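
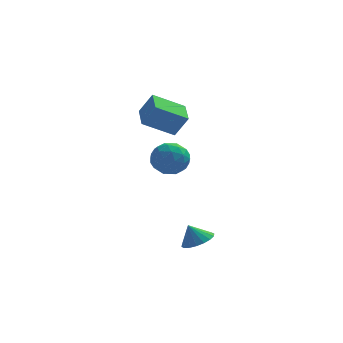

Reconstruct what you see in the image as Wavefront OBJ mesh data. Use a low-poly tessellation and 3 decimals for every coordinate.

v -1.908 3.457 -0.43
v -1.213 2.872 0.119
v -3.107 2.248 -0.199
v -2.412 1.663 0.35
v -2.78 2.572 0.757
v -2.039 3.32 0.614
v -2.281 1.8 -0.694
v -1.54 2.548 -0.837
v -1.443 1.848 -0.044
v -1.751 2.326 0.853
v -2.569 2.794 -0.933
v -2.877 3.272 -0.036
v -1.455 3.271 -0.176
v -2.865 1.849 0.096
v -3.081 2.384 0.335
v -2.672 2.04 0.658
v -1.941 3.534 0.115
v -1.532 3.19 0.438
v -2.453 3.014 0.813
v -2.788 1.93 -0.518
v -2.379 1.586 -0.195
v -1.648 3.08 -0.738
v -1.239 2.736 -0.415
v -1.867 2.106 -0.893
v -1.182 2.325 0.051
v -1.887 1.615 0.187
v -1.81 1.695 -0.427
v -1.374 2.134 -0.511
v -1.363 2.606 0.579
v -2.068 1.895 0.715
v -2.284 2.43 0.954
v -1.848 2.869 0.87
v -1.498 2.004 0.483
v -2.252 3.225 -0.795
v -2.957 2.514 -0.659
v -2.472 2.251 -0.95
v -2.036 2.69 -1.034
v -2.433 3.505 -0.267
v -3.138 2.795 -0.131
v -2.946 2.986 0.431
v -2.51 3.425 0.347
v -2.822 3.116 -0.563
v -1.879 0.962 2.203
v -3.433 0.601 3.078
v -2.085 2.458 2.454
v -3.639 2.096 3.329
v -1.221 0.864 3.331
v -2.775 0.502 4.206
v -1.427 2.359 3.582
v -2.981 1.998 4.457
v -0.681 -2.615 -3.101
v 0.056 -2.816 -2.727
v -1.139 -2.545 -2.159
v 0.072 -2.439 -2.748
v -0.061 -2.096 -2.838
v -0.316 -1.857 -2.98
v -0.644 -1.767 -3.146
v -0.979 -1.845 -3.303
v -1.255 -2.076 -3.421
v -1.417 -2.414 -3.475
v -1.433 -2.791 -3.454
v -1.301 -3.133 -3.364
v -1.045 -3.373 -3.222
v -0.717 -3.463 -3.056
v -0.382 -3.385 -2.899
v -0.106 -3.154 -2.781
f 1 38 17
f 38 12 41
f 17 41 6
f 38 41 17
f 1 17 13
f 17 6 18
f 13 18 2
f 17 18 13
f 1 13 22
f 13 2 23
f 22 23 8
f 13 23 22
f 1 22 34
f 22 8 37
f 34 37 11
f 22 37 34
f 1 34 38
f 34 11 42
f 38 42 12
f 34 42 38
f 2 18 29
f 18 6 32
f 29 32 10
f 18 32 29
f 6 41 19
f 41 12 40
f 19 40 5
f 41 40 19
f 12 42 39
f 42 11 35
f 39 35 3
f 42 35 39
f 11 37 36
f 37 8 24
f 36 24 7
f 37 24 36
f 8 23 28
f 23 2 25
f 28 25 9
f 23 25 28
f 4 30 16
f 30 10 31
f 16 31 5
f 30 31 16
f 4 16 14
f 16 5 15
f 14 15 3
f 16 15 14
f 4 14 21
f 14 3 20
f 21 20 7
f 14 20 21
f 4 21 26
f 21 7 27
f 26 27 9
f 21 27 26
f 4 26 30
f 26 9 33
f 30 33 10
f 26 33 30
f 5 31 19
f 31 10 32
f 19 32 6
f 31 32 19
f 3 15 39
f 15 5 40
f 39 40 12
f 15 40 39
f 7 20 36
f 20 3 35
f 36 35 11
f 20 35 36
f 9 27 28
f 27 7 24
f 28 24 8
f 27 24 28
f 10 33 29
f 33 9 25
f 29 25 2
f 33 25 29
f 44 46 43
f 47 44 43
f 43 46 45
f 45 47 43
f 44 50 46
f 48 44 47
f 48 50 44
f 46 50 45
f 49 47 45
f 45 50 49
f 49 48 47
f 50 48 49
f 52 51 54
f 52 54 53
f 54 51 55
f 54 55 53
f 55 51 56
f 55 56 53
f 56 51 57
f 56 57 53
f 57 51 58
f 57 58 53
f 58 51 59
f 58 59 53
f 59 51 60
f 59 60 53
f 60 51 61
f 60 61 53
f 61 51 62
f 61 62 53
f 62 51 63
f 62 63 53
f 63 51 64
f 63 64 53
f 64 51 65
f 64 65 53
f 65 51 66
f 65 66 53
f 66 51 52
f 66 52 53



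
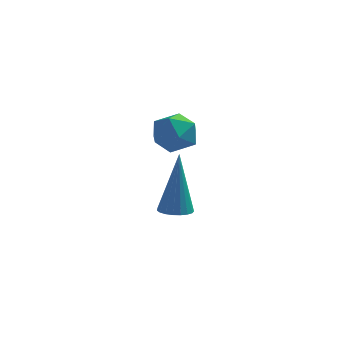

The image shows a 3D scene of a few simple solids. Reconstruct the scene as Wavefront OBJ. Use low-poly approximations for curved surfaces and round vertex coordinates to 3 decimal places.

v -1.596 -1.52 2.579
v -1.125 -1.53 1.974
v -2.175 -2.53 2.146
v -1.704 -2.54 1.541
v -1.434 -2.703 2.24
v -1.076 -2.079 2.508
v -2.224 -1.981 1.612
v -1.866 -1.357 1.88
v -1.513 -1.815 1.376
v -1.024 -2.262 1.764
v -2.276 -1.798 2.356
v -1.787 -2.245 2.744
v -1.824 -0.688 -1.956
v -1.348 -0.422 -2.029
v -1.776 -0.192 0.176
v -1.501 -0.256 -2.064
v -1.71 -0.164 -2.081
v -1.938 -0.163 -2.076
v -2.147 -0.252 -2.05
v -2.3 -0.417 -2.008
v -2.371 -0.629 -1.958
v -2.347 -0.85 -1.907
v -2.233 -1.044 -1.864
v -2.048 -1.176 -1.838
v -1.824 -1.223 -1.832
v -1.601 -1.178 -1.847
v -1.416 -1.048 -1.882
v -1.301 -0.856 -1.929
v -1.277 -0.635 -1.981
f 1 12 6
f 1 6 2
f 1 2 8
f 1 8 11
f 1 11 12
f 2 6 10
f 6 12 5
f 12 11 3
f 11 8 7
f 8 2 9
f 4 10 5
f 4 5 3
f 4 3 7
f 4 7 9
f 4 9 10
f 5 10 6
f 3 5 12
f 7 3 11
f 9 7 8
f 10 9 2
f 14 13 16
f 14 16 15
f 16 13 17
f 16 17 15
f 17 13 18
f 17 18 15
f 18 13 19
f 18 19 15
f 19 13 20
f 19 20 15
f 20 13 21
f 20 21 15
f 21 13 22
f 21 22 15
f 22 13 23
f 22 23 15
f 23 13 24
f 23 24 15
f 24 13 25
f 24 25 15
f 25 13 26
f 25 26 15
f 26 13 27
f 26 27 15
f 27 13 28
f 27 28 15
f 28 13 29
f 28 29 15
f 29 13 14
f 29 14 15



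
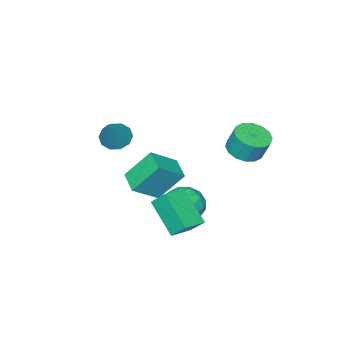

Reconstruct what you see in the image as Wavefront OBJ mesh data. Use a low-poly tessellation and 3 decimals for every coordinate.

v -1.899 -1.013 -4.607
v -2.755 -0.228 -3.18
v -1.376 0.015 -4.859
v -2.232 0.799 -3.431
v -0.688 -1.399 -3.669
v -1.544 -0.615 -2.241
v -0.165 -0.372 -3.92
v -1.021 0.413 -2.493
v -0.696 -1.924 -1.418
v -0.223 -2.512 -1.507
v 0.316 -1.336 0.078
v -0.057 -2.153 -1.76
v -0.135 -1.707 -1.883
v -0.428 -1.343 -1.828
v -0.823 -1.202 -1.617
v -1.169 -1.336 -1.33
v -1.335 -1.696 -1.076
v -1.256 -2.142 -0.954
v -0.964 -2.506 -1.008
v -0.569 -2.647 -1.22
v -3.827 2.818 -1.468
v -2.979 2.667 -1.341
v -3.066 3.091 -0.264
v -3.913 3.242 -0.392
v -3 3.085 -1.507
v -3.086 3.509 -0.431
v -3.242 3.432 -1.663
v -3.328 3.856 -0.586
v -3.64 3.614 -1.767
v -3.727 4.038 -0.69
v -4.089 3.583 -1.79
v -4.176 4.006 -0.714
v -4.467 3.346 -1.728
v -4.554 3.77 -0.651
v -4.674 2.969 -1.596
v -4.761 3.393 -0.519
v -4.654 2.551 -1.429
v -4.74 2.975 -0.353
v -4.412 2.204 -1.274
v -4.498 2.628 -0.197
v -4.013 2.022 -1.17
v -4.1 2.446 -0.093
v -3.564 2.054 -1.146
v -3.651 2.477 -0.07
v -3.186 2.29 -1.209
v -3.273 2.714 -0.132
v 0.573 3.916 -3.809
v 0.317 2.46 -2.585
v 0.401 4.568 -3.07
v 0.145 3.111 -1.845
v 1.715 3.929 -3.555
v 1.459 2.472 -2.33
v 1.543 4.58 -2.815
v 1.287 3.124 -1.591
v -1.102 2.772 -4.502
v -0.127 2.51 -4.471
v -1.373 1.93 -3.129
v -0.398 1.668 -3.098
v -0.668 2.626 -2.934
v -0.501 3.147 -3.783
v -0.999 1.293 -3.817
v -0.832 1.814 -4.666
v -0.064 1.596 -4.048
v 0.14 2.42 -3.502
v -1.64 2.02 -4.098
v -1.436 2.844 -3.552
v -0.591 2.715 -4.607
v -0.909 1.725 -2.993
v -1.068 2.288 -2.897
v -0.495 2.134 -2.878
v -0.81 3.09 -4.202
v -0.238 2.935 -4.184
v -0.556 3.004 -3.281
v -1.262 1.505 -3.416
v -0.69 1.35 -3.398
v -1.005 2.306 -4.722
v -0.432 2.152 -4.703
v -0.944 1.436 -4.319
v 0.019 2.024 -4.34
v -0.14 1.528 -3.533
v -0.493 1.308 -3.956
v -0.395 1.614 -4.455
v 0.139 2.508 -4.019
v -0.02 2.013 -3.212
v -0.179 2.576 -3.116
v -0.08 2.882 -3.614
v 0.177 1.971 -3.77
v -1.48 2.427 -4.388
v -1.639 1.932 -3.581
v -1.42 1.558 -3.986
v -1.321 1.864 -4.484
v -1.36 2.912 -4.067
v -1.519 2.416 -3.26
v -1.105 2.826 -3.145
v -1.007 3.132 -3.644
v -1.677 2.469 -3.83
f 2 4 1
f 5 2 1
f 1 4 3
f 3 5 1
f 2 8 4
f 6 2 5
f 6 8 2
f 4 8 3
f 7 5 3
f 3 8 7
f 7 6 5
f 8 6 7
f 10 9 12
f 10 12 11
f 12 9 13
f 12 13 11
f 13 9 14
f 13 14 11
f 14 9 15
f 14 15 11
f 15 9 16
f 15 16 11
f 16 9 17
f 16 17 11
f 17 9 18
f 17 18 11
f 18 9 19
f 18 19 11
f 19 9 20
f 19 20 11
f 20 9 10
f 20 10 11
f 22 21 25
f 22 25 23
f 23 25 26
f 23 26 24
f 25 21 27
f 25 27 26
f 26 27 28
f 26 28 24
f 27 21 29
f 27 29 28
f 28 29 30
f 28 30 24
f 29 21 31
f 29 31 30
f 30 31 32
f 30 32 24
f 31 21 33
f 31 33 32
f 32 33 34
f 32 34 24
f 33 21 35
f 33 35 34
f 34 35 36
f 34 36 24
f 35 21 37
f 35 37 36
f 36 37 38
f 36 38 24
f 37 21 39
f 37 39 38
f 38 39 40
f 38 40 24
f 39 21 41
f 39 41 40
f 40 41 42
f 40 42 24
f 41 21 43
f 41 43 42
f 42 43 44
f 42 44 24
f 43 21 45
f 43 45 44
f 44 45 46
f 44 46 24
f 45 21 22
f 45 22 46
f 46 22 23
f 46 23 24
f 48 50 47
f 51 48 47
f 47 50 49
f 49 51 47
f 48 54 50
f 52 48 51
f 52 54 48
f 50 54 49
f 53 51 49
f 49 54 53
f 53 52 51
f 54 52 53
f 55 92 71
f 92 66 95
f 71 95 60
f 92 95 71
f 55 71 67
f 71 60 72
f 67 72 56
f 71 72 67
f 55 67 76
f 67 56 77
f 76 77 62
f 67 77 76
f 55 76 88
f 76 62 91
f 88 91 65
f 76 91 88
f 55 88 92
f 88 65 96
f 92 96 66
f 88 96 92
f 56 72 83
f 72 60 86
f 83 86 64
f 72 86 83
f 60 95 73
f 95 66 94
f 73 94 59
f 95 94 73
f 66 96 93
f 96 65 89
f 93 89 57
f 96 89 93
f 65 91 90
f 91 62 78
f 90 78 61
f 91 78 90
f 62 77 82
f 77 56 79
f 82 79 63
f 77 79 82
f 58 84 70
f 84 64 85
f 70 85 59
f 84 85 70
f 58 70 68
f 70 59 69
f 68 69 57
f 70 69 68
f 58 68 75
f 68 57 74
f 75 74 61
f 68 74 75
f 58 75 80
f 75 61 81
f 80 81 63
f 75 81 80
f 58 80 84
f 80 63 87
f 84 87 64
f 80 87 84
f 59 85 73
f 85 64 86
f 73 86 60
f 85 86 73
f 57 69 93
f 69 59 94
f 93 94 66
f 69 94 93
f 61 74 90
f 74 57 89
f 90 89 65
f 74 89 90
f 63 81 82
f 81 61 78
f 82 78 62
f 81 78 82
f 64 87 83
f 87 63 79
f 83 79 56
f 87 79 83



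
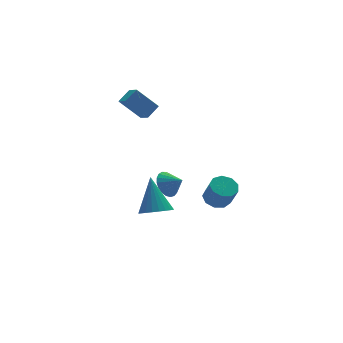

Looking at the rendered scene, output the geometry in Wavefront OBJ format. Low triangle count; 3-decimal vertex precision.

v -3.158 3.501 4.2
v -2.414 3.82 4.698
v -3.23 4.251 3.828
v -2.487 4.57 4.326
v -2.153 3.01 3.014
v -1.41 3.329 3.512
v -2.226 3.76 2.642
v -1.482 4.079 3.14
v -0.953 3.301 -2.412
v -0.469 3.931 -2.109
v -0.407 2.619 -1.868
v -0.728 3.915 -1.868
v -1.026 3.793 -1.722
v -1.311 3.586 -1.695
v -1.534 3.33 -1.792
v -1.657 3.069 -1.996
v -1.659 2.848 -2.272
v -1.538 2.706 -2.573
v -1.316 2.666 -2.845
v -1.031 2.737 -3.042
v -0.733 2.905 -3.131
v -0.473 3.142 -3.095
v -0.296 3.406 -2.941
v -0.233 3.652 -2.696
v -0.294 3.838 -2.401
v -2.567 1.137 -2.827
v -2.058 1.758 -3.276
v -2.353 2.303 -0.973
v -2.387 1.892 -3.322
v -2.745 1.911 -3.292
v -3.075 1.812 -3.192
v -3.328 1.611 -3.036
v -3.465 1.337 -2.848
v -3.466 1.033 -2.657
v -3.329 0.745 -2.492
v -3.077 0.517 -2.378
v -2.747 0.383 -2.332
v -2.39 0.364 -2.361
v -2.06 0.463 -2.461
v -1.807 0.664 -2.617
v -1.67 0.937 -2.805
v -1.669 1.241 -2.996
v -1.805 1.529 -3.162
v -0.953 -2.501 -0.163
v -0.42 -2.933 -0.438
v -0.353 -3.592 0.727
v -0.887 -3.159 1.003
v -0.216 -2.525 -0.219
v -0.149 -3.183 0.946
v -0.357 -2.105 0.027
v -0.29 -2.764 1.192
v -0.778 -1.871 0.184
v -0.711 -2.529 1.349
v -1.28 -1.931 0.178
v -1.213 -2.59 1.343
v -1.63 -2.258 0.014
v -1.563 -2.916 1.179
v -1.663 -2.698 -0.233
v -1.596 -3.357 0.932
v -1.364 -3.046 -0.447
v -1.297 -3.705 0.718
v -0.873 -3.139 -0.528
v -0.806 -3.798 0.637
f 2 4 1
f 5 2 1
f 1 4 3
f 3 5 1
f 2 8 4
f 6 2 5
f 6 8 2
f 4 8 3
f 7 5 3
f 3 8 7
f 7 6 5
f 8 6 7
f 10 9 12
f 10 12 11
f 12 9 13
f 12 13 11
f 13 9 14
f 13 14 11
f 14 9 15
f 14 15 11
f 15 9 16
f 15 16 11
f 16 9 17
f 16 17 11
f 17 9 18
f 17 18 11
f 18 9 19
f 18 19 11
f 19 9 20
f 19 20 11
f 20 9 21
f 20 21 11
f 21 9 22
f 21 22 11
f 22 9 23
f 22 23 11
f 23 9 24
f 23 24 11
f 24 9 25
f 24 25 11
f 25 9 10
f 25 10 11
f 27 26 29
f 27 29 28
f 29 26 30
f 29 30 28
f 30 26 31
f 30 31 28
f 31 26 32
f 31 32 28
f 32 26 33
f 32 33 28
f 33 26 34
f 33 34 28
f 34 26 35
f 34 35 28
f 35 26 36
f 35 36 28
f 36 26 37
f 36 37 28
f 37 26 38
f 37 38 28
f 38 26 39
f 38 39 28
f 39 26 40
f 39 40 28
f 40 26 41
f 40 41 28
f 41 26 42
f 41 42 28
f 42 26 43
f 42 43 28
f 43 26 27
f 43 27 28
f 45 44 48
f 45 48 46
f 46 48 49
f 46 49 47
f 48 44 50
f 48 50 49
f 49 50 51
f 49 51 47
f 50 44 52
f 50 52 51
f 51 52 53
f 51 53 47
f 52 44 54
f 52 54 53
f 53 54 55
f 53 55 47
f 54 44 56
f 54 56 55
f 55 56 57
f 55 57 47
f 56 44 58
f 56 58 57
f 57 58 59
f 57 59 47
f 58 44 60
f 58 60 59
f 59 60 61
f 59 61 47
f 60 44 62
f 60 62 61
f 61 62 63
f 61 63 47
f 62 44 45
f 62 45 63
f 63 45 46
f 63 46 47



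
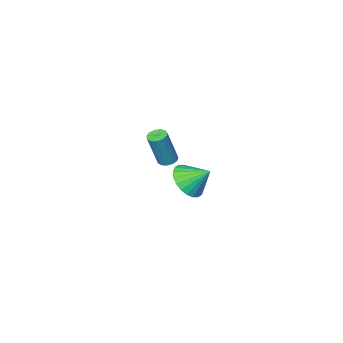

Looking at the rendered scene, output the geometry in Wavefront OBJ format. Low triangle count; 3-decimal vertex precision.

v 2.55 2.131 1.761
v 3.4 2.456 2.034
v 1.99 2.929 2.559
v 3.323 2.683 1.752
v 3.128 2.827 1.471
v 2.845 2.864 1.234
v 2.517 2.79 1.078
v 2.195 2.616 1.026
v 1.926 2.367 1.085
v 1.752 2.083 1.248
v 1.7 1.806 1.489
v 1.778 1.578 1.771
v 1.973 1.435 2.052
v 2.255 1.397 2.288
v 2.583 1.472 2.444
v 2.906 1.646 2.497
v 3.175 1.894 2.437
v 3.348 2.179 2.274
v -0.625 -3.972 -0.922
v -0.311 -4.349 -1.021
v 0.319 -4.305 0.824
v 0.005 -3.928 0.922
v -0.17 -4.111 -1.075
v 0.461 -4.067 0.77
v -0.173 -3.829 -1.08
v 0.458 -3.785 0.764
v -0.32 -3.593 -1.036
v 0.311 -3.549 0.809
v -0.563 -3.477 -0.955
v 0.067 -3.433 0.889
v -0.827 -3.518 -0.864
v -0.196 -3.474 0.98
v -1.026 -3.703 -0.792
v -0.396 -3.659 1.053
v -1.098 -3.974 -0.761
v -0.468 -3.93 1.084
v -1.02 -4.244 -0.781
v -0.39 -4.2 1.064
v -0.817 -4.427 -0.846
v -0.186 -4.384 0.999
v -0.553 -4.466 -0.935
v 0.078 -4.423 0.909
f 2 1 4
f 2 4 3
f 4 1 5
f 4 5 3
f 5 1 6
f 5 6 3
f 6 1 7
f 6 7 3
f 7 1 8
f 7 8 3
f 8 1 9
f 8 9 3
f 9 1 10
f 9 10 3
f 10 1 11
f 10 11 3
f 11 1 12
f 11 12 3
f 12 1 13
f 12 13 3
f 13 1 14
f 13 14 3
f 14 1 15
f 14 15 3
f 15 1 16
f 15 16 3
f 16 1 17
f 16 17 3
f 17 1 18
f 17 18 3
f 18 1 2
f 18 2 3
f 20 19 23
f 20 23 21
f 21 23 24
f 21 24 22
f 23 19 25
f 23 25 24
f 24 25 26
f 24 26 22
f 25 19 27
f 25 27 26
f 26 27 28
f 26 28 22
f 27 19 29
f 27 29 28
f 28 29 30
f 28 30 22
f 29 19 31
f 29 31 30
f 30 31 32
f 30 32 22
f 31 19 33
f 31 33 32
f 32 33 34
f 32 34 22
f 33 19 35
f 33 35 34
f 34 35 36
f 34 36 22
f 35 19 37
f 35 37 36
f 36 37 38
f 36 38 22
f 37 19 39
f 37 39 38
f 38 39 40
f 38 40 22
f 39 19 41
f 39 41 40
f 40 41 42
f 40 42 22
f 41 19 20
f 41 20 42
f 42 20 21
f 42 21 22



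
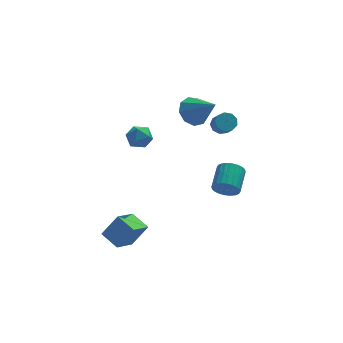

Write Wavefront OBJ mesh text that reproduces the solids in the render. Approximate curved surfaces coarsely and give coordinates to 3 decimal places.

v 2.073 -1.368 2.68
v 2.635 -1.547 2.432
v 2.729 -2.331 3.213
v 2.167 -2.152 3.46
v 2.697 -1.238 2.736
v 2.791 -2.021 3.516
v 2.467 -0.989 3.013
v 2.561 -1.773 3.793
v 2.052 -0.918 3.134
v 2.146 -1.702 3.915
v 1.647 -1.058 3.043
v 1.741 -1.841 3.823
v 1.442 -1.342 2.782
v 1.536 -2.126 3.562
v 1.532 -1.639 2.473
v 1.625 -2.423 3.253
v 1.875 -1.809 2.261
v 1.969 -2.593 3.041
v 2.311 -1.773 2.245
v 2.405 -2.557 3.025
v -4.448 -4.787 -3.958
v -5.122 -3.795 -3.512
v -3.443 -3.759 -4.727
v -4.118 -2.767 -4.282
v -3.522 -4.733 -2.678
v -4.197 -3.741 -2.233
v -2.518 -3.705 -3.448
v -3.192 -2.713 -3.002
v 1.02 0.881 2.361
v 1.874 1.437 2.303
v 1.96 -0.421 3.699
v 1.469 1.675 2.819
v 0.854 1.541 3.121
v 0.317 1.099 3.067
v 0.109 0.555 2.683
v 0.328 0.164 2.149
v 0.87 0.108 1.713
v 1.483 0.414 1.581
v 1.88 0.939 1.814
v 2.728 -0.002 -4.004
v 2.989 -0.429 -3.329
v 3.633 0.954 -2.702
v 3.372 1.382 -3.376
v 3.247 -0.459 -3.528
v 3.892 0.924 -2.901
v 3.427 -0.42 -3.8
v 4.071 0.963 -3.172
v 3.5 -0.317 -4.102
v 4.145 1.066 -3.474
v 3.456 -0.166 -4.389
v 4.1 1.217 -3.762
v 3.3 0.01 -4.618
v 3.945 1.393 -3.991
v 3.058 0.185 -4.753
v 3.703 1.568 -4.126
v 2.765 0.331 -4.774
v 3.41 1.714 -4.147
v 2.467 0.426 -4.678
v 3.111 1.809 -4.051
v 2.208 0.456 -4.479
v 2.853 1.839 -3.852
v 2.029 0.417 -4.208
v 2.673 1.8 -3.58
v 1.955 0.314 -3.906
v 2.6 1.697 -3.278
v 2 0.163 -3.618
v 2.644 1.546 -2.991
v 2.155 -0.013 -3.389
v 2.8 1.37 -2.762
v 2.397 -0.188 -3.254
v 3.042 1.195 -2.627
v 2.69 -0.334 -3.233
v 3.335 1.049 -2.606
v -3.459 -2.448 3.457
v -2.91 -1.867 3.64
v -2.53 -3.113 2.78
v -1.981 -2.532 2.963
v -2.268 -3.025 3.552
v -2.842 -2.615 3.97
v -2.598 -2.365 2.45
v -3.172 -1.955 2.868
v -2.378 -1.816 3.017
v -2.174 -2.224 3.699
v -3.266 -2.756 2.721
v -3.062 -3.164 3.403
f 2 1 5
f 2 5 3
f 3 5 6
f 3 6 4
f 5 1 7
f 5 7 6
f 6 7 8
f 6 8 4
f 7 1 9
f 7 9 8
f 8 9 10
f 8 10 4
f 9 1 11
f 9 11 10
f 10 11 12
f 10 12 4
f 11 1 13
f 11 13 12
f 12 13 14
f 12 14 4
f 13 1 15
f 13 15 14
f 14 15 16
f 14 16 4
f 15 1 17
f 15 17 16
f 16 17 18
f 16 18 4
f 17 1 19
f 17 19 18
f 18 19 20
f 18 20 4
f 19 1 2
f 19 2 20
f 20 2 3
f 20 3 4
f 22 24 21
f 25 22 21
f 21 24 23
f 23 25 21
f 22 28 24
f 26 22 25
f 26 28 22
f 24 28 23
f 27 25 23
f 23 28 27
f 27 26 25
f 28 26 27
f 30 29 32
f 30 32 31
f 32 29 33
f 32 33 31
f 33 29 34
f 33 34 31
f 34 29 35
f 34 35 31
f 35 29 36
f 35 36 31
f 36 29 37
f 36 37 31
f 37 29 38
f 37 38 31
f 38 29 39
f 38 39 31
f 39 29 30
f 39 30 31
f 41 40 44
f 41 44 42
f 42 44 45
f 42 45 43
f 44 40 46
f 44 46 45
f 45 46 47
f 45 47 43
f 46 40 48
f 46 48 47
f 47 48 49
f 47 49 43
f 48 40 50
f 48 50 49
f 49 50 51
f 49 51 43
f 50 40 52
f 50 52 51
f 51 52 53
f 51 53 43
f 52 40 54
f 52 54 53
f 53 54 55
f 53 55 43
f 54 40 56
f 54 56 55
f 55 56 57
f 55 57 43
f 56 40 58
f 56 58 57
f 57 58 59
f 57 59 43
f 58 40 60
f 58 60 59
f 59 60 61
f 59 61 43
f 60 40 62
f 60 62 61
f 61 62 63
f 61 63 43
f 62 40 64
f 62 64 63
f 63 64 65
f 63 65 43
f 64 40 66
f 64 66 65
f 65 66 67
f 65 67 43
f 66 40 68
f 66 68 67
f 67 68 69
f 67 69 43
f 68 40 70
f 68 70 69
f 69 70 71
f 69 71 43
f 70 40 72
f 70 72 71
f 71 72 73
f 71 73 43
f 72 40 41
f 72 41 73
f 73 41 42
f 73 42 43
f 74 85 79
f 74 79 75
f 74 75 81
f 74 81 84
f 74 84 85
f 75 79 83
f 79 85 78
f 85 84 76
f 84 81 80
f 81 75 82
f 77 83 78
f 77 78 76
f 77 76 80
f 77 80 82
f 77 82 83
f 78 83 79
f 76 78 85
f 80 76 84
f 82 80 81
f 83 82 75



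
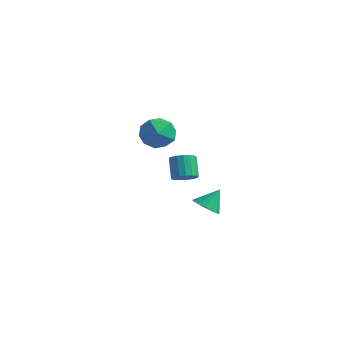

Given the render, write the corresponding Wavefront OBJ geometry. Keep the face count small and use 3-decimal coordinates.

v 0.508 -1.097 -1.462
v 0.891 -0.462 -1.628
v 0.235 0.212 -0.564
v -0.148 -0.423 -0.398
v 0.59 -0.437 -1.83
v -0.067 0.237 -0.766
v 0.27 -0.563 -1.947
v -0.387 0.111 -0.884
v 0.004 -0.812 -1.954
v -0.652 -0.138 -0.89
v -0.146 -1.126 -1.848
v -0.803 -0.452 -0.784
v -0.146 -1.433 -1.653
v -0.803 -0.759 -0.589
v 0.004 -1.663 -1.414
v -0.653 -0.989 -0.351
v 0.269 -1.764 -1.187
v -0.388 -1.09 -0.123
v 0.589 -1.712 -1.022
v -0.068 -1.038 0.041
v 0.891 -1.519 -0.958
v 0.234 -0.845 0.105
v 1.105 -1.229 -1.01
v 0.448 -0.555 0.054
v 1.182 -0.909 -1.165
v 0.525 -0.235 -0.101
v 1.105 -0.632 -1.388
v 0.448 0.042 -0.324
v 0.363 -3.084 3.957
v 1.431 -3.52 4.136
v 0.149 -4.22 2.464
v 1.217 -4.656 2.643
v 0.358 -4.888 3.398
v 0.49 -4.186 4.321
v 1.09 -3.554 2.279
v 1.222 -2.852 3.202
v 1.88 -3.811 3.099
v 1.427 -4.635 3.791
v 0.153 -3.105 2.809
v -0.3 -3.929 3.501
v 1.094 0.079 -4.139
v 1.921 0.18 -4.453
v 1.406 0.941 -3.041
v 1.702 0.495 -4.638
v 1.344 0.715 -4.709
v 0.928 0.789 -4.649
v 0.551 0.7 -4.473
v 0.298 0.469 -4.219
v 0.228 0.149 -3.947
v 0.356 -0.188 -3.719
v 0.653 -0.463 -3.588
v 1.051 -0.614 -3.582
v 1.459 -0.607 -3.704
v 1.784 -0.442 -3.925
v 1.95 -0.158 -4.196
f 2 1 5
f 2 5 3
f 3 5 6
f 3 6 4
f 5 1 7
f 5 7 6
f 6 7 8
f 6 8 4
f 7 1 9
f 7 9 8
f 8 9 10
f 8 10 4
f 9 1 11
f 9 11 10
f 10 11 12
f 10 12 4
f 11 1 13
f 11 13 12
f 12 13 14
f 12 14 4
f 13 1 15
f 13 15 14
f 14 15 16
f 14 16 4
f 15 1 17
f 15 17 16
f 16 17 18
f 16 18 4
f 17 1 19
f 17 19 18
f 18 19 20
f 18 20 4
f 19 1 21
f 19 21 20
f 20 21 22
f 20 22 4
f 21 1 23
f 21 23 22
f 22 23 24
f 22 24 4
f 23 1 25
f 23 25 24
f 24 25 26
f 24 26 4
f 25 1 27
f 25 27 26
f 26 27 28
f 26 28 4
f 27 1 2
f 27 2 28
f 28 2 3
f 28 3 4
f 29 40 34
f 29 34 30
f 29 30 36
f 29 36 39
f 29 39 40
f 30 34 38
f 34 40 33
f 40 39 31
f 39 36 35
f 36 30 37
f 32 38 33
f 32 33 31
f 32 31 35
f 32 35 37
f 32 37 38
f 33 38 34
f 31 33 40
f 35 31 39
f 37 35 36
f 38 37 30
f 42 41 44
f 42 44 43
f 44 41 45
f 44 45 43
f 45 41 46
f 45 46 43
f 46 41 47
f 46 47 43
f 47 41 48
f 47 48 43
f 48 41 49
f 48 49 43
f 49 41 50
f 49 50 43
f 50 41 51
f 50 51 43
f 51 41 52
f 51 52 43
f 52 41 53
f 52 53 43
f 53 41 54
f 53 54 43
f 54 41 55
f 54 55 43
f 55 41 42
f 55 42 43



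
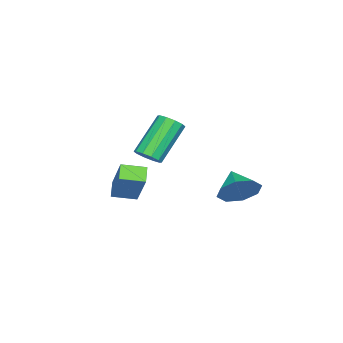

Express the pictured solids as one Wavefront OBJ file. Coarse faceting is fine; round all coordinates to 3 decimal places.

v -0.441 1.15 -0.257
v 0.053 1.189 0.518
v -1.259 0.47 0.297
v -0.415 1.712 0.471
v -0.899 1.907 -0.003
v -1.114 1.658 -0.626
v -0.935 1.112 -1.032
v -0.467 0.588 -0.985
v 0.016 0.394 -0.512
v 0.232 0.642 0.111
v 1.002 -2.06 1.635
v 1.308 -2.409 2.016
v -0.016 -2.008 3.446
v -0.322 -1.66 3.065
v 1.442 -2.064 2.043
v 0.117 -1.663 3.473
v 1.408 -1.718 1.915
v 0.083 -1.317 3.345
v 1.219 -1.503 1.679
v -0.106 -1.102 3.109
v 0.947 -1.5 1.427
v -0.378 -1.1 2.857
v 0.696 -1.712 1.254
v -0.628 -1.311 2.684
v 0.563 -2.057 1.227
v -0.762 -1.656 2.657
v 0.597 -2.403 1.355
v -0.728 -2.002 2.785
v 0.786 -2.618 1.591
v -0.539 -2.217 3.021
v 1.058 -2.62 1.843
v -0.267 -2.22 3.273
v -1.04 -4.583 -1.353
v -0.166 -3.783 0.282
v -1.525 -3.65 -1.551
v -0.651 -2.849 0.085
v -0.409 -4.351 -1.805
v 0.465 -3.55 -0.169
v -0.894 -3.417 -2.002
v -0.02 -2.617 -0.367
f 2 1 4
f 2 4 3
f 4 1 5
f 4 5 3
f 5 1 6
f 5 6 3
f 6 1 7
f 6 7 3
f 7 1 8
f 7 8 3
f 8 1 9
f 8 9 3
f 9 1 10
f 9 10 3
f 10 1 2
f 10 2 3
f 12 11 15
f 12 15 13
f 13 15 16
f 13 16 14
f 15 11 17
f 15 17 16
f 16 17 18
f 16 18 14
f 17 11 19
f 17 19 18
f 18 19 20
f 18 20 14
f 19 11 21
f 19 21 20
f 20 21 22
f 20 22 14
f 21 11 23
f 21 23 22
f 22 23 24
f 22 24 14
f 23 11 25
f 23 25 24
f 24 25 26
f 24 26 14
f 25 11 27
f 25 27 26
f 26 27 28
f 26 28 14
f 27 11 29
f 27 29 28
f 28 29 30
f 28 30 14
f 29 11 31
f 29 31 30
f 30 31 32
f 30 32 14
f 31 11 12
f 31 12 32
f 32 12 13
f 32 13 14
f 34 36 33
f 37 34 33
f 33 36 35
f 35 37 33
f 34 40 36
f 38 34 37
f 38 40 34
f 36 40 35
f 39 37 35
f 35 40 39
f 39 38 37
f 40 38 39



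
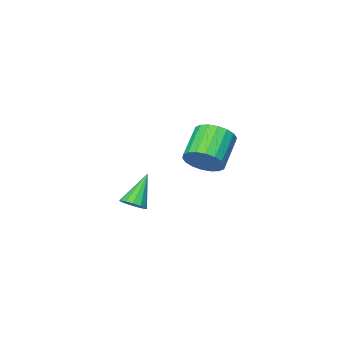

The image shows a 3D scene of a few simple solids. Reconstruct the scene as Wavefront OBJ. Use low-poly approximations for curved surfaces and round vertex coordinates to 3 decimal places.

v -0.848 1.574 1.303
v -0.404 1.696 2.099
v -1.588 0.807 2.894
v -2.032 0.686 2.097
v -0.656 2.018 2.085
v -1.84 1.13 2.88
v -0.946 2.253 1.916
v -2.129 1.365 2.711
v -1.216 2.353 1.625
v -2.4 1.465 2.42
v -1.413 2.299 1.271
v -2.597 1.411 2.066
v -1.499 2.102 0.922
v -2.683 1.213 1.717
v -1.456 1.799 0.649
v -2.64 0.911 1.444
v -1.292 1.453 0.506
v -2.476 0.564 1.301
v -1.04 1.13 0.52
v -2.224 0.242 1.315
v -0.751 0.895 0.689
v -1.934 0.007 1.484
v -0.48 0.795 0.98
v -1.664 -0.093 1.775
v -0.283 0.849 1.334
v -1.467 -0.039 2.129
v -0.197 1.047 1.683
v -1.381 0.158 2.478
v -0.24 1.349 1.956
v -1.424 0.461 2.751
v 3.611 3.3 1.336
v 3.967 2.855 1.445
v 2.609 2.78 2.484
v 4.063 3.099 1.639
v 4.016 3.407 1.738
v 3.84 3.681 1.709
v 3.592 3.834 1.562
v 3.349 3.818 1.343
v 3.19 3.637 1.122
v 3.165 3.349 0.969
v 3.281 3.046 0.933
v 3.502 2.824 1.025
v 3.757 2.752 1.215
f 2 1 5
f 2 5 3
f 3 5 6
f 3 6 4
f 5 1 7
f 5 7 6
f 6 7 8
f 6 8 4
f 7 1 9
f 7 9 8
f 8 9 10
f 8 10 4
f 9 1 11
f 9 11 10
f 10 11 12
f 10 12 4
f 11 1 13
f 11 13 12
f 12 13 14
f 12 14 4
f 13 1 15
f 13 15 14
f 14 15 16
f 14 16 4
f 15 1 17
f 15 17 16
f 16 17 18
f 16 18 4
f 17 1 19
f 17 19 18
f 18 19 20
f 18 20 4
f 19 1 21
f 19 21 20
f 20 21 22
f 20 22 4
f 21 1 23
f 21 23 22
f 22 23 24
f 22 24 4
f 23 1 25
f 23 25 24
f 24 25 26
f 24 26 4
f 25 1 27
f 25 27 26
f 26 27 28
f 26 28 4
f 27 1 29
f 27 29 28
f 28 29 30
f 28 30 4
f 29 1 2
f 29 2 30
f 30 2 3
f 30 3 4
f 32 31 34
f 32 34 33
f 34 31 35
f 34 35 33
f 35 31 36
f 35 36 33
f 36 31 37
f 36 37 33
f 37 31 38
f 37 38 33
f 38 31 39
f 38 39 33
f 39 31 40
f 39 40 33
f 40 31 41
f 40 41 33
f 41 31 42
f 41 42 33
f 42 31 43
f 42 43 33
f 43 31 32
f 43 32 33



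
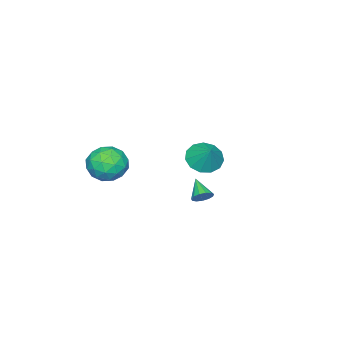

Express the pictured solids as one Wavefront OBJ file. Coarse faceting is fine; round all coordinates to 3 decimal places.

v 3.525 4.271 2.666
v 3.775 3.849 2.396
v 2.915 3.469 3.354
v 3.96 3.919 2.641
v 4.007 4.101 2.895
v 3.901 4.337 3.076
v 3.675 4.552 3.127
v 3.402 4.678 3.031
v 3.168 4.674 2.82
v 3.047 4.543 2.56
v 3.078 4.325 2.333
v 3.25 4.091 2.212
v 3.51 3.913 2.236
v 2.143 -2.074 2.755
v 2.87 -2.561 1.982
v 0.67 -2.559 1.678
v 1.397 -3.046 0.905
v 1.251 -3.533 1.955
v 2.161 -3.233 2.621
v 1.379 -1.887 1.039
v 2.289 -1.587 1.705
v 2.397 -2.445 0.921
v 2.318 -3.463 1.488
v 1.222 -1.657 2.172
v 1.143 -2.675 2.739
v 2.636 -2.275 2.463
v 0.904 -2.845 1.197
v 0.818 -3.131 1.814
v 1.245 -3.418 1.36
v 2.219 -2.67 2.839
v 2.646 -2.956 2.385
v 1.694 -3.528 2.369
v 0.894 -2.164 1.275
v 1.321 -2.45 0.821
v 2.295 -1.702 2.3
v 2.722 -1.989 1.846
v 1.846 -1.592 1.291
v 2.785 -2.493 1.385
v 1.919 -2.778 0.752
v 1.909 -2.097 0.831
v 2.444 -1.921 1.222
v 2.738 -3.091 1.718
v 1.872 -3.376 1.085
v 1.787 -3.663 1.702
v 2.322 -3.486 2.094
v 2.461 -3.023 1.095
v 1.668 -1.744 2.575
v 0.802 -2.029 1.942
v 1.218 -1.634 1.566
v 1.753 -1.457 1.958
v 1.621 -2.342 2.908
v 0.755 -2.627 2.275
v 1.096 -3.199 2.438
v 1.631 -3.023 2.829
v 1.079 -2.097 2.565
v -2.751 0.286 1.012
v -2.362 0.943 0.32
v -2.169 1.054 2.068
v -2.887 1.147 0.462
v -3.369 1.077 0.778
v -3.654 0.756 1.168
v -3.653 0.286 1.509
v -3.366 -0.184 1.692
v -2.883 -0.504 1.659
v -2.359 -0.574 1.42
v -1.959 -0.371 1.052
v -1.811 0.041 0.671
v -1.961 0.531 0.398
f 2 1 4
f 2 4 3
f 4 1 5
f 4 5 3
f 5 1 6
f 5 6 3
f 6 1 7
f 6 7 3
f 7 1 8
f 7 8 3
f 8 1 9
f 8 9 3
f 9 1 10
f 9 10 3
f 10 1 11
f 10 11 3
f 11 1 12
f 11 12 3
f 12 1 13
f 12 13 3
f 13 1 2
f 13 2 3
f 14 51 30
f 51 25 54
f 30 54 19
f 51 54 30
f 14 30 26
f 30 19 31
f 26 31 15
f 30 31 26
f 14 26 35
f 26 15 36
f 35 36 21
f 26 36 35
f 14 35 47
f 35 21 50
f 47 50 24
f 35 50 47
f 14 47 51
f 47 24 55
f 51 55 25
f 47 55 51
f 15 31 42
f 31 19 45
f 42 45 23
f 31 45 42
f 19 54 32
f 54 25 53
f 32 53 18
f 54 53 32
f 25 55 52
f 55 24 48
f 52 48 16
f 55 48 52
f 24 50 49
f 50 21 37
f 49 37 20
f 50 37 49
f 21 36 41
f 36 15 38
f 41 38 22
f 36 38 41
f 17 43 29
f 43 23 44
f 29 44 18
f 43 44 29
f 17 29 27
f 29 18 28
f 27 28 16
f 29 28 27
f 17 27 34
f 27 16 33
f 34 33 20
f 27 33 34
f 17 34 39
f 34 20 40
f 39 40 22
f 34 40 39
f 17 39 43
f 39 22 46
f 43 46 23
f 39 46 43
f 18 44 32
f 44 23 45
f 32 45 19
f 44 45 32
f 16 28 52
f 28 18 53
f 52 53 25
f 28 53 52
f 20 33 49
f 33 16 48
f 49 48 24
f 33 48 49
f 22 40 41
f 40 20 37
f 41 37 21
f 40 37 41
f 23 46 42
f 46 22 38
f 42 38 15
f 46 38 42
f 57 56 59
f 57 59 58
f 59 56 60
f 59 60 58
f 60 56 61
f 60 61 58
f 61 56 62
f 61 62 58
f 62 56 63
f 62 63 58
f 63 56 64
f 63 64 58
f 64 56 65
f 64 65 58
f 65 56 66
f 65 66 58
f 66 56 67
f 66 67 58
f 67 56 68
f 67 68 58
f 68 56 57
f 68 57 58



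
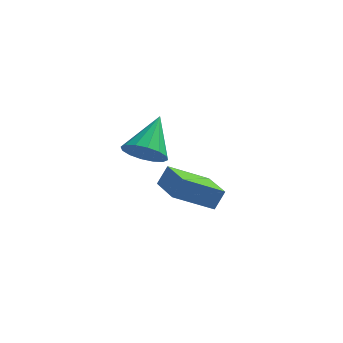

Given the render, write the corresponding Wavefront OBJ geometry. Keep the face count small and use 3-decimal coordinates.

v 5.006 3.249 -4.174
v 3.244 2.562 -3.069
v 4.122 4.965 -4.516
v 2.36 4.278 -3.411
v 5.42 3.642 -3.269
v 3.658 2.955 -2.164
v 4.536 5.358 -3.611
v 2.774 4.671 -2.506
v 2.434 -0.116 1.332
v 3.161 0.188 0.683
v 2.866 1.536 2.588
v 2.721 0.428 0.518
v 2.204 0.523 0.571
v 1.749 0.447 0.827
v 1.478 0.219 1.219
v 1.463 -0.098 1.641
v 1.708 -0.42 1.98
v 2.148 -0.66 2.145
v 2.665 -0.755 2.092
v 3.12 -0.679 1.836
v 3.391 -0.451 1.444
v 3.406 -0.134 1.022
f 2 4 1
f 5 2 1
f 1 4 3
f 3 5 1
f 2 8 4
f 6 2 5
f 6 8 2
f 4 8 3
f 7 5 3
f 3 8 7
f 7 6 5
f 8 6 7
f 10 9 12
f 10 12 11
f 12 9 13
f 12 13 11
f 13 9 14
f 13 14 11
f 14 9 15
f 14 15 11
f 15 9 16
f 15 16 11
f 16 9 17
f 16 17 11
f 17 9 18
f 17 18 11
f 18 9 19
f 18 19 11
f 19 9 20
f 19 20 11
f 20 9 21
f 20 21 11
f 21 9 22
f 21 22 11
f 22 9 10
f 22 10 11



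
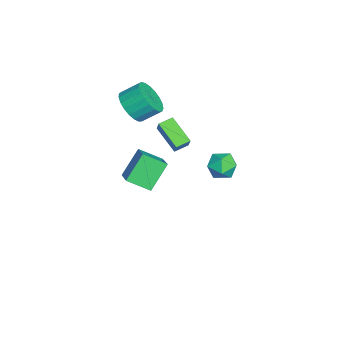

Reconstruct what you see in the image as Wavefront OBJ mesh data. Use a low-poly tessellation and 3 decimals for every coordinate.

v -2.697 -4.333 -4.591
v -3.607 -3.547 -3.225
v -2.616 -3.082 -5.257
v -3.527 -2.295 -3.892
v -1.133 -3.985 -3.748
v -2.044 -3.198 -2.383
v -1.053 -2.733 -4.415
v -1.963 -1.947 -3.049
v -2.155 -3.766 1.13
v -1.169 -3.538 0.937
v -1.259 -2.545 1.658
v -2.245 -2.774 1.85
v -1.372 -3.328 0.624
v -1.462 -2.336 1.344
v -1.711 -3.195 0.397
v -1.8 -2.202 1.118
v -2.126 -3.16 0.298
v -2.215 -2.167 1.018
v -2.546 -3.23 0.342
v -2.636 -2.237 1.062
v -2.899 -3.393 0.523
v -2.988 -2.4 1.243
v -3.123 -3.62 0.808
v -3.212 -2.627 1.528
v -3.179 -3.873 1.149
v -3.269 -2.88 1.87
v -3.059 -4.107 1.487
v -3.149 -3.114 2.207
v -2.783 -4.283 1.763
v -2.872 -3.29 2.483
v -2.397 -4.369 1.93
v -2.487 -3.376 2.65
v -1.97 -4.351 1.958
v -2.06 -3.358 2.678
v -1.575 -4.231 1.843
v -1.665 -3.239 2.563
v -1.281 -4.032 1.605
v -1.37 -3.039 2.325
v -1.137 -3.787 1.284
v -1.227 -2.794 2.005
v -1.594 -1.591 -1.763
v -2.682 -2.529 -0.852
v -2.024 -0.917 -1.582
v -3.112 -1.854 -0.671
v -1.088 -1.466 -1.029
v -2.176 -2.403 -0.118
v -1.518 -0.791 -0.848
v -2.606 -1.729 0.063
v 3.4 1.571 1.319
v 4.077 1.571 1.8
v 3.443 0.229 1.26
v 4.12 0.229 1.741
v 3.385 0.449 2.059
v 3.358 1.278 2.095
v 4.162 0.522 0.965
v 4.135 1.351 1.001
v 4.548 0.923 1.581
v 4.067 0.878 2.257
v 3.453 0.922 0.803
v 2.972 0.877 1.479
f 2 4 1
f 5 2 1
f 1 4 3
f 3 5 1
f 2 8 4
f 6 2 5
f 6 8 2
f 4 8 3
f 7 5 3
f 3 8 7
f 7 6 5
f 8 6 7
f 10 9 13
f 10 13 11
f 11 13 14
f 11 14 12
f 13 9 15
f 13 15 14
f 14 15 16
f 14 16 12
f 15 9 17
f 15 17 16
f 16 17 18
f 16 18 12
f 17 9 19
f 17 19 18
f 18 19 20
f 18 20 12
f 19 9 21
f 19 21 20
f 20 21 22
f 20 22 12
f 21 9 23
f 21 23 22
f 22 23 24
f 22 24 12
f 23 9 25
f 23 25 24
f 24 25 26
f 24 26 12
f 25 9 27
f 25 27 26
f 26 27 28
f 26 28 12
f 27 9 29
f 27 29 28
f 28 29 30
f 28 30 12
f 29 9 31
f 29 31 30
f 30 31 32
f 30 32 12
f 31 9 33
f 31 33 32
f 32 33 34
f 32 34 12
f 33 9 35
f 33 35 34
f 34 35 36
f 34 36 12
f 35 9 37
f 35 37 36
f 36 37 38
f 36 38 12
f 37 9 39
f 37 39 38
f 38 39 40
f 38 40 12
f 39 9 10
f 39 10 40
f 40 10 11
f 40 11 12
f 42 44 41
f 45 42 41
f 41 44 43
f 43 45 41
f 42 48 44
f 46 42 45
f 46 48 42
f 44 48 43
f 47 45 43
f 43 48 47
f 47 46 45
f 48 46 47
f 49 60 54
f 49 54 50
f 49 50 56
f 49 56 59
f 49 59 60
f 50 54 58
f 54 60 53
f 60 59 51
f 59 56 55
f 56 50 57
f 52 58 53
f 52 53 51
f 52 51 55
f 52 55 57
f 52 57 58
f 53 58 54
f 51 53 60
f 55 51 59
f 57 55 56
f 58 57 50



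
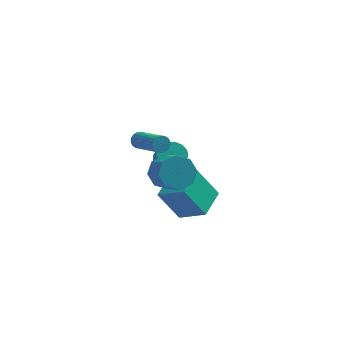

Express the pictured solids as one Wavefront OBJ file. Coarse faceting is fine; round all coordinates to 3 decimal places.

v -1.445 -1.168 1.774
v -1.062 -1.036 1.465
v 0.129 -2.539 2.297
v -0.255 -2.672 2.606
v -1.026 -0.92 1.623
v 0.164 -2.423 2.455
v -1.054 -0.842 1.804
v 0.136 -2.346 2.636
v -1.142 -0.814 1.981
v 0.048 -2.317 2.812
v -1.276 -0.84 2.126
v -0.085 -2.343 2.957
v -1.435 -0.916 2.217
v -0.245 -2.419 3.049
v -1.596 -1.03 2.241
v -0.406 -2.533 3.073
v -1.734 -1.165 2.194
v -0.544 -2.668 3.026
v -1.829 -1.301 2.083
v -0.638 -2.804 2.915
v -1.864 -1.417 1.925
v -0.674 -2.92 2.757
v -1.836 -1.494 1.744
v -0.646 -2.998 2.576
v -1.748 -1.523 1.568
v -0.558 -3.026 2.399
v -1.615 -1.497 1.423
v -0.424 -3 2.254
v -1.455 -1.421 1.331
v -0.265 -2.924 2.163
v -1.294 -1.307 1.307
v -0.104 -2.81 2.139
v -1.156 -1.172 1.354
v 0.034 -2.675 2.186
v -0.244 0.432 -1.75
v 0.328 1.14 -1.227
v 0.975 -0.003 -0.386
v 0.404 -0.712 -0.91
v -0.381 0.997 -0.876
v 0.267 -0.147 -0.035
v -1.009 0.522 -1.037
v -0.362 -0.621 -0.197
v -1.189 -0.005 -1.616
v -0.542 -1.149 -0.776
v -0.815 -0.277 -2.274
v -0.168 -1.42 -1.433
v -0.107 -0.133 -2.625
v 0.541 -1.277 -1.784
v 0.522 0.341 -2.463
v 1.169 -0.802 -1.623
v 0.702 0.869 -1.884
v 1.349 -0.275 -1.044
v -0.723 0.503 -3.608
v 0.666 -0.182 -2.75
v -0.147 2.19 -3.195
v 1.242 1.506 -2.337
v 0.398 0.554 -5.383
v 1.787 -0.13 -4.525
v 0.974 2.242 -4.97
v 2.363 1.557 -4.112
v -0.329 2.739 -2.445
v 0.124 2.242 -2.932
v 0.382 1.645 -2.082
v -0.071 2.141 -1.595
v 0.382 2.521 -2.814
v 0.64 1.923 -1.965
v 0.477 2.849 -2.611
v 0.734 2.252 -1.762
v 0.387 3.152 -2.371
v 0.645 2.555 -1.522
v 0.133 3.361 -2.147
v 0.391 2.763 -1.298
v -0.226 3.427 -1.992
v 0.031 2.829 -1.142
v -0.609 3.335 -1.94
v -0.352 2.737 -1.091
v -0.928 3.107 -2.004
v -0.67 2.509 -1.155
v -1.11 2.794 -2.169
v -0.852 2.196 -1.319
v -1.112 2.469 -2.397
v -0.855 1.871 -1.548
v -0.935 2.206 -2.636
v -0.678 1.608 -1.787
v -0.62 2.064 -2.831
v -0.362 1.467 -1.982
v -0.237 2.078 -2.938
v 0.021 1.48 -2.089
f 2 1 5
f 2 5 3
f 3 5 6
f 3 6 4
f 5 1 7
f 5 7 6
f 6 7 8
f 6 8 4
f 7 1 9
f 7 9 8
f 8 9 10
f 8 10 4
f 9 1 11
f 9 11 10
f 10 11 12
f 10 12 4
f 11 1 13
f 11 13 12
f 12 13 14
f 12 14 4
f 13 1 15
f 13 15 14
f 14 15 16
f 14 16 4
f 15 1 17
f 15 17 16
f 16 17 18
f 16 18 4
f 17 1 19
f 17 19 18
f 18 19 20
f 18 20 4
f 19 1 21
f 19 21 20
f 20 21 22
f 20 22 4
f 21 1 23
f 21 23 22
f 22 23 24
f 22 24 4
f 23 1 25
f 23 25 24
f 24 25 26
f 24 26 4
f 25 1 27
f 25 27 26
f 26 27 28
f 26 28 4
f 27 1 29
f 27 29 28
f 28 29 30
f 28 30 4
f 29 1 31
f 29 31 30
f 30 31 32
f 30 32 4
f 31 1 33
f 31 33 32
f 32 33 34
f 32 34 4
f 33 1 2
f 33 2 34
f 34 2 3
f 34 3 4
f 36 35 39
f 36 39 37
f 37 39 40
f 37 40 38
f 39 35 41
f 39 41 40
f 40 41 42
f 40 42 38
f 41 35 43
f 41 43 42
f 42 43 44
f 42 44 38
f 43 35 45
f 43 45 44
f 44 45 46
f 44 46 38
f 45 35 47
f 45 47 46
f 46 47 48
f 46 48 38
f 47 35 49
f 47 49 48
f 48 49 50
f 48 50 38
f 49 35 51
f 49 51 50
f 50 51 52
f 50 52 38
f 51 35 36
f 51 36 52
f 52 36 37
f 52 37 38
f 54 56 53
f 57 54 53
f 53 56 55
f 55 57 53
f 54 60 56
f 58 54 57
f 58 60 54
f 56 60 55
f 59 57 55
f 55 60 59
f 59 58 57
f 60 58 59
f 62 61 65
f 62 65 63
f 63 65 66
f 63 66 64
f 65 61 67
f 65 67 66
f 66 67 68
f 66 68 64
f 67 61 69
f 67 69 68
f 68 69 70
f 68 70 64
f 69 61 71
f 69 71 70
f 70 71 72
f 70 72 64
f 71 61 73
f 71 73 72
f 72 73 74
f 72 74 64
f 73 61 75
f 73 75 74
f 74 75 76
f 74 76 64
f 75 61 77
f 75 77 76
f 76 77 78
f 76 78 64
f 77 61 79
f 77 79 78
f 78 79 80
f 78 80 64
f 79 61 81
f 79 81 80
f 80 81 82
f 80 82 64
f 81 61 83
f 81 83 82
f 82 83 84
f 82 84 64
f 83 61 85
f 83 85 84
f 84 85 86
f 84 86 64
f 85 61 87
f 85 87 86
f 86 87 88
f 86 88 64
f 87 61 62
f 87 62 88
f 88 62 63
f 88 63 64



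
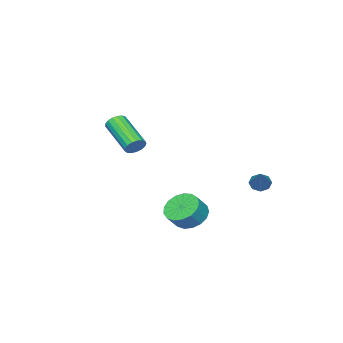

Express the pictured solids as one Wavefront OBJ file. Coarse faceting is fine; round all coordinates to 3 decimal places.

v -0.849 3.507 -3.206
v -0.58 3.723 -3.66
v 0.389 4.433 -2.034
v -0.904 3.979 -3.52
v -1.196 3.959 -3.197
v -1.284 3.674 -2.878
v -1.118 3.292 -2.752
v -0.794 3.035 -2.891
v -0.502 3.055 -3.215
v -0.414 3.34 -3.534
v 3.472 2.652 -4.223
v 4.174 2.797 -4.847
v 4.85 2.732 -4.1
v 4.148 2.588 -3.477
v 4.062 3.216 -4.71
v 4.739 3.151 -3.963
v 3.815 3.505 -4.461
v 4.492 3.441 -3.714
v 3.49 3.6 -4.158
v 4.166 3.535 -3.411
v 3.16 3.477 -3.87
v 3.837 3.413 -3.123
v 2.902 3.165 -3.663
v 3.578 3.101 -2.916
v 2.774 2.736 -3.584
v 3.451 2.672 -2.837
v 2.806 2.288 -3.652
v 3.483 2.223 -2.905
v 2.991 1.923 -3.851
v 3.667 1.858 -3.104
v 3.285 1.725 -4.135
v 3.962 1.66 -3.388
v 3.623 1.74 -4.439
v 4.3 1.675 -3.692
v 3.926 1.963 -4.694
v 4.602 1.899 -3.947
v 4.124 2.345 -4.841
v 4.801 2.28 -4.095
v 2.529 -1.565 -1
v 2.757 -1.904 -1.425
v 2.139 -3.695 -0.326
v 1.911 -3.355 0.1
v 2.971 -1.868 -1.245
v 2.354 -3.659 -0.146
v 3.085 -1.762 -1.009
v 2.467 -3.553 0.09
v 3.071 -1.611 -0.771
v 2.453 -3.402 0.328
v 2.933 -1.449 -0.585
v 2.315 -3.24 0.514
v 2.702 -1.314 -0.494
v 2.084 -3.105 0.605
v 2.432 -1.236 -0.519
v 1.814 -3.027 0.58
v 2.184 -1.234 -0.654
v 1.566 -3.024 0.445
v 2.015 -1.307 -0.868
v 1.397 -3.097 0.231
v 1.963 -1.439 -1.112
v 1.346 -3.23 -0.013
v 2.042 -1.6 -1.331
v 1.424 -3.391 -0.232
v 2.232 -1.753 -1.473
v 1.614 -3.544 -0.374
v 2.49 -1.863 -1.507
v 1.872 -3.653 -0.408
f 2 1 4
f 2 4 3
f 4 1 5
f 4 5 3
f 5 1 6
f 5 6 3
f 6 1 7
f 6 7 3
f 7 1 8
f 7 8 3
f 8 1 9
f 8 9 3
f 9 1 10
f 9 10 3
f 10 1 2
f 10 2 3
f 12 11 15
f 12 15 13
f 13 15 16
f 13 16 14
f 15 11 17
f 15 17 16
f 16 17 18
f 16 18 14
f 17 11 19
f 17 19 18
f 18 19 20
f 18 20 14
f 19 11 21
f 19 21 20
f 20 21 22
f 20 22 14
f 21 11 23
f 21 23 22
f 22 23 24
f 22 24 14
f 23 11 25
f 23 25 24
f 24 25 26
f 24 26 14
f 25 11 27
f 25 27 26
f 26 27 28
f 26 28 14
f 27 11 29
f 27 29 28
f 28 29 30
f 28 30 14
f 29 11 31
f 29 31 30
f 30 31 32
f 30 32 14
f 31 11 33
f 31 33 32
f 32 33 34
f 32 34 14
f 33 11 35
f 33 35 34
f 34 35 36
f 34 36 14
f 35 11 37
f 35 37 36
f 36 37 38
f 36 38 14
f 37 11 12
f 37 12 38
f 38 12 13
f 38 13 14
f 40 39 43
f 40 43 41
f 41 43 44
f 41 44 42
f 43 39 45
f 43 45 44
f 44 45 46
f 44 46 42
f 45 39 47
f 45 47 46
f 46 47 48
f 46 48 42
f 47 39 49
f 47 49 48
f 48 49 50
f 48 50 42
f 49 39 51
f 49 51 50
f 50 51 52
f 50 52 42
f 51 39 53
f 51 53 52
f 52 53 54
f 52 54 42
f 53 39 55
f 53 55 54
f 54 55 56
f 54 56 42
f 55 39 57
f 55 57 56
f 56 57 58
f 56 58 42
f 57 39 59
f 57 59 58
f 58 59 60
f 58 60 42
f 59 39 61
f 59 61 60
f 60 61 62
f 60 62 42
f 61 39 63
f 61 63 62
f 62 63 64
f 62 64 42
f 63 39 65
f 63 65 64
f 64 65 66
f 64 66 42
f 65 39 40
f 65 40 66
f 66 40 41
f 66 41 42



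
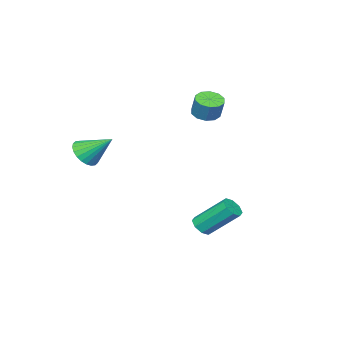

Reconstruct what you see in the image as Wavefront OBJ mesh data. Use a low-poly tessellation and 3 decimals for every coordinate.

v -2.928 -1.647 3.437
v -2.261 -2.032 3.454
v -2.026 -1.578 4.54
v -2.692 -1.193 4.523
v -2.18 -1.606 3.258
v -1.945 -1.152 4.344
v -2.384 -1.196 3.131
v -2.149 -0.742 4.216
v -2.796 -0.958 3.12
v -2.561 -0.503 4.206
v -3.258 -0.983 3.231
v -3.023 -0.529 4.316
v -3.594 -1.262 3.42
v -3.359 -0.808 4.506
v -3.675 -1.688 3.616
v -3.44 -1.234 4.702
v -3.471 -2.098 3.744
v -3.236 -1.644 4.829
v -3.059 -2.337 3.754
v -2.824 -1.882 4.84
v -2.597 -2.311 3.644
v -2.362 -1.857 4.729
v 3.645 -3.715 1.966
v 4.498 -3.468 2.028
v 3.175 -2.365 3.094
v 4.392 -3.279 1.757
v 4.173 -3.156 1.518
v 3.873 -3.118 1.347
v 3.538 -3.17 1.27
v 3.22 -3.306 1.3
v 2.966 -3.504 1.431
v 2.816 -3.734 1.643
v 2.792 -3.961 1.905
v 2.898 -4.15 2.176
v 3.118 -4.274 2.415
v 3.418 -4.312 2.586
v 3.752 -4.259 2.662
v 4.071 -4.123 2.633
v 4.324 -3.925 2.502
v 4.474 -3.695 2.289
v 0.473 0.964 -2.664
v 0.882 0.705 -2.231
v 0.237 2.136 -0.763
v -0.173 2.396 -1.196
v 1.092 1.071 -2.496
v 0.446 2.502 -1.027
v 0.938 1.374 -2.859
v 0.293 2.805 -1.39
v 0.513 1.438 -3.108
v -0.133 2.869 -1.639
v 0.063 1.224 -3.097
v -0.582 2.655 -1.629
v -0.146 0.858 -2.833
v -0.792 2.289 -1.364
v 0.007 0.555 -2.47
v -0.638 1.986 -1.001
v 0.433 0.491 -2.221
v -0.213 1.922 -0.752
f 2 1 5
f 2 5 3
f 3 5 6
f 3 6 4
f 5 1 7
f 5 7 6
f 6 7 8
f 6 8 4
f 7 1 9
f 7 9 8
f 8 9 10
f 8 10 4
f 9 1 11
f 9 11 10
f 10 11 12
f 10 12 4
f 11 1 13
f 11 13 12
f 12 13 14
f 12 14 4
f 13 1 15
f 13 15 14
f 14 15 16
f 14 16 4
f 15 1 17
f 15 17 16
f 16 17 18
f 16 18 4
f 17 1 19
f 17 19 18
f 18 19 20
f 18 20 4
f 19 1 21
f 19 21 20
f 20 21 22
f 20 22 4
f 21 1 2
f 21 2 22
f 22 2 3
f 22 3 4
f 24 23 26
f 24 26 25
f 26 23 27
f 26 27 25
f 27 23 28
f 27 28 25
f 28 23 29
f 28 29 25
f 29 23 30
f 29 30 25
f 30 23 31
f 30 31 25
f 31 23 32
f 31 32 25
f 32 23 33
f 32 33 25
f 33 23 34
f 33 34 25
f 34 23 35
f 34 35 25
f 35 23 36
f 35 36 25
f 36 23 37
f 36 37 25
f 37 23 38
f 37 38 25
f 38 23 39
f 38 39 25
f 39 23 40
f 39 40 25
f 40 23 24
f 40 24 25
f 42 41 45
f 42 45 43
f 43 45 46
f 43 46 44
f 45 41 47
f 45 47 46
f 46 47 48
f 46 48 44
f 47 41 49
f 47 49 48
f 48 49 50
f 48 50 44
f 49 41 51
f 49 51 50
f 50 51 52
f 50 52 44
f 51 41 53
f 51 53 52
f 52 53 54
f 52 54 44
f 53 41 55
f 53 55 54
f 54 55 56
f 54 56 44
f 55 41 57
f 55 57 56
f 56 57 58
f 56 58 44
f 57 41 42
f 57 42 58
f 58 42 43
f 58 43 44



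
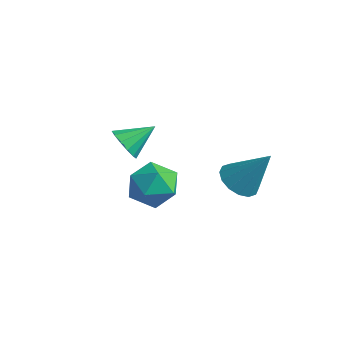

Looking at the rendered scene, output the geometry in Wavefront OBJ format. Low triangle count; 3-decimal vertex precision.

v 2.974 -0.914 -1.607
v 3.632 -0.742 -2.083
v 3.926 -0.366 -0.093
v 3.404 -0.377 -2.071
v 3.061 -0.157 -1.936
v 2.695 -0.14 -1.712
v 2.403 -0.33 -1.459
v 2.265 -0.677 -1.247
v 2.317 -1.087 -1.13
v 2.544 -1.451 -1.142
v 2.887 -1.671 -1.278
v 3.254 -1.689 -1.502
v 3.545 -1.499 -1.754
v 3.683 -1.152 -1.967
v 1.357 -2.324 -1.371
v 1.975 -3.069 -1.726
v 0.025 -3.191 -1.874
v 0.643 -3.936 -2.229
v 0.556 -3.778 -1.214
v 1.379 -3.242 -0.903
v 0.621 -3.018 -2.697
v 1.444 -2.482 -2.386
v 1.52 -3.498 -2.545
v 1.48 -3.967 -1.628
v 0.52 -2.293 -1.972
v 0.48 -2.762 -1.055
v -1.23 -2.49 -1.173
v -0.916 -2.946 -0.667
v -0.77 -1.41 -0.487
v -0.624 -2.88 -0.966
v -0.524 -2.691 -1.33
v -0.649 -2.438 -1.645
v -0.958 -2.201 -1.81
v -1.353 -2.057 -1.773
v -1.709 -2.05 -1.545
v -1.913 -2.182 -1.2
v -1.9 -2.413 -0.846
v -1.674 -2.668 -0.596
v -1.307 -2.867 -0.529
f 2 1 4
f 2 4 3
f 4 1 5
f 4 5 3
f 5 1 6
f 5 6 3
f 6 1 7
f 6 7 3
f 7 1 8
f 7 8 3
f 8 1 9
f 8 9 3
f 9 1 10
f 9 10 3
f 10 1 11
f 10 11 3
f 11 1 12
f 11 12 3
f 12 1 13
f 12 13 3
f 13 1 14
f 13 14 3
f 14 1 2
f 14 2 3
f 15 26 20
f 15 20 16
f 15 16 22
f 15 22 25
f 15 25 26
f 16 20 24
f 20 26 19
f 26 25 17
f 25 22 21
f 22 16 23
f 18 24 19
f 18 19 17
f 18 17 21
f 18 21 23
f 18 23 24
f 19 24 20
f 17 19 26
f 21 17 25
f 23 21 22
f 24 23 16
f 28 27 30
f 28 30 29
f 30 27 31
f 30 31 29
f 31 27 32
f 31 32 29
f 32 27 33
f 32 33 29
f 33 27 34
f 33 34 29
f 34 27 35
f 34 35 29
f 35 27 36
f 35 36 29
f 36 27 37
f 36 37 29
f 37 27 38
f 37 38 29
f 38 27 39
f 38 39 29
f 39 27 28
f 39 28 29



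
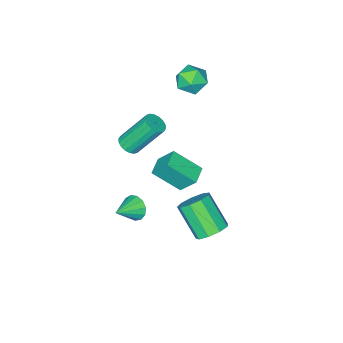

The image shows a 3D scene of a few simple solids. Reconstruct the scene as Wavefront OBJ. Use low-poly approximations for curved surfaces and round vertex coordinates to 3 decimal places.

v 1.031 2.043 0.789
v 0.746 2.79 1.788
v 1.852 2.507 0.676
v 1.568 3.254 1.675
v 1.792 0.946 1.825
v 1.508 1.693 2.824
v 2.614 1.41 1.712
v 2.329 2.157 2.711
v -0.008 2.733 -3.949
v 0.626 3.148 -3.521
v 0.563 1.781 -2.103
v -0.072 1.367 -2.531
v 0.095 3.353 -3.347
v 0.032 1.987 -1.929
v -0.484 3.268 -3.455
v -0.547 1.902 -2.037
v -0.841 2.933 -3.793
v -0.904 1.567 -2.376
v -0.808 2.504 -4.205
v -0.871 1.138 -2.787
v -0.401 2.183 -4.497
v -0.464 0.817 -3.079
v 0.19 2.119 -4.532
v 0.127 0.752 -3.114
v 0.688 2.342 -4.295
v 0.625 0.976 -2.877
v 0.86 2.749 -3.895
v 0.797 1.382 -2.478
v -3.594 -1.615 1.955
v -2.727 -1.335 2.031
v -3.393 -2.545 3.089
v -2.526 -2.265 3.165
v -3.211 -1.698 3.382
v -3.335 -1.124 2.681
v -2.785 -2.756 2.439
v -2.909 -2.182 1.738
v -2.227 -2.04 2.331
v -2.49 -1.386 2.914
v -3.63 -2.494 2.206
v -3.893 -1.84 2.789
v 2.809 0.41 -1.733
v 3.063 0.725 -2.316
v 4.011 0.45 -1.187
v 2.943 1.019 -2.072
v 2.781 1.12 -1.721
v 2.627 0.995 -1.373
v 2.531 0.684 -1.14
v 2.524 0.287 -1.094
v 2.607 -0.071 -1.252
v 2.754 -0.277 -1.562
v 2.919 -0.264 -1.926
v 3.049 -0.037 -2.229
v 3.103 0.332 -2.374
v 1.042 -1.928 0.22
v 1.518 -2.096 0.561
v 0.595 -1.22 2.282
v 0.118 -1.052 1.94
v 1.59 -1.849 0.474
v 0.667 -0.973 2.195
v 1.554 -1.618 0.337
v 0.631 -0.742 2.057
v 1.416 -1.448 0.176
v 0.492 -0.572 1.897
v 1.204 -1.373 0.024
v 0.28 -0.497 1.745
v 0.959 -1.408 -0.089
v 0.036 -0.532 1.632
v 0.731 -1.546 -0.141
v -0.192 -0.67 1.579
v 0.565 -1.76 -0.122
v -0.358 -0.884 1.599
v 0.493 -2.007 -0.035
v -0.43 -1.131 1.686
v 0.529 -2.238 0.103
v -0.394 -1.362 1.823
v 0.668 -2.408 0.263
v -0.256 -1.532 1.984
v 0.88 -2.483 0.415
v -0.044 -1.607 2.136
v 1.124 -2.448 0.528
v 0.201 -1.572 2.249
v 1.352 -2.31 0.581
v 0.429 -1.434 2.301
f 2 4 1
f 5 2 1
f 1 4 3
f 3 5 1
f 2 8 4
f 6 2 5
f 6 8 2
f 4 8 3
f 7 5 3
f 3 8 7
f 7 6 5
f 8 6 7
f 10 9 13
f 10 13 11
f 11 13 14
f 11 14 12
f 13 9 15
f 13 15 14
f 14 15 16
f 14 16 12
f 15 9 17
f 15 17 16
f 16 17 18
f 16 18 12
f 17 9 19
f 17 19 18
f 18 19 20
f 18 20 12
f 19 9 21
f 19 21 20
f 20 21 22
f 20 22 12
f 21 9 23
f 21 23 22
f 22 23 24
f 22 24 12
f 23 9 25
f 23 25 24
f 24 25 26
f 24 26 12
f 25 9 27
f 25 27 26
f 26 27 28
f 26 28 12
f 27 9 10
f 27 10 28
f 28 10 11
f 28 11 12
f 29 40 34
f 29 34 30
f 29 30 36
f 29 36 39
f 29 39 40
f 30 34 38
f 34 40 33
f 40 39 31
f 39 36 35
f 36 30 37
f 32 38 33
f 32 33 31
f 32 31 35
f 32 35 37
f 32 37 38
f 33 38 34
f 31 33 40
f 35 31 39
f 37 35 36
f 38 37 30
f 42 41 44
f 42 44 43
f 44 41 45
f 44 45 43
f 45 41 46
f 45 46 43
f 46 41 47
f 46 47 43
f 47 41 48
f 47 48 43
f 48 41 49
f 48 49 43
f 49 41 50
f 49 50 43
f 50 41 51
f 50 51 43
f 51 41 52
f 51 52 43
f 52 41 53
f 52 53 43
f 53 41 42
f 53 42 43
f 55 54 58
f 55 58 56
f 56 58 59
f 56 59 57
f 58 54 60
f 58 60 59
f 59 60 61
f 59 61 57
f 60 54 62
f 60 62 61
f 61 62 63
f 61 63 57
f 62 54 64
f 62 64 63
f 63 64 65
f 63 65 57
f 64 54 66
f 64 66 65
f 65 66 67
f 65 67 57
f 66 54 68
f 66 68 67
f 67 68 69
f 67 69 57
f 68 54 70
f 68 70 69
f 69 70 71
f 69 71 57
f 70 54 72
f 70 72 71
f 71 72 73
f 71 73 57
f 72 54 74
f 72 74 73
f 73 74 75
f 73 75 57
f 74 54 76
f 74 76 75
f 75 76 77
f 75 77 57
f 76 54 78
f 76 78 77
f 77 78 79
f 77 79 57
f 78 54 80
f 78 80 79
f 79 80 81
f 79 81 57
f 80 54 82
f 80 82 81
f 81 82 83
f 81 83 57
f 82 54 55
f 82 55 83
f 83 55 56
f 83 56 57



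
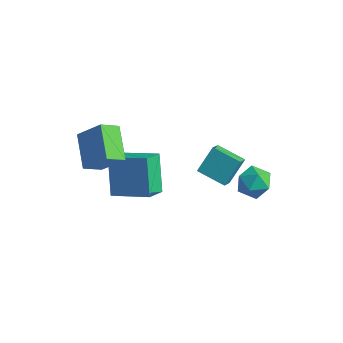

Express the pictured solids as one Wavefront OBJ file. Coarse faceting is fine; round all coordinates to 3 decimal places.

v 1.835 3.136 -3.029
v 2.605 2.814 -3.284
v 1.595 1.966 -2.276
v 2.365 1.644 -2.531
v 2.336 2.326 -1.987
v 2.484 3.049 -2.453
v 1.716 1.731 -3.107
v 1.864 2.454 -3.573
v 2.531 1.946 -3.333
v 2.915 2.313 -2.64
v 1.285 2.467 -2.92
v 1.669 2.834 -2.227
v -3.984 0.978 -3.28
v -3.89 -0.056 -2.658
v -2.26 1.487 -2.694
v -2.167 0.453 -2.072
v -3.193 0.107 -4.848
v -3.1 -0.927 -4.226
v -1.47 0.616 -4.262
v -1.376 -0.418 -3.64
v -3.076 -2.74 -0.522
v -4.209 -1.671 0.254
v -2.715 -1.952 -1.079
v -3.848 -0.884 -0.303
v -2.032 -2.436 0.583
v -3.165 -1.368 1.359
v -1.671 -1.649 0.026
v -2.804 -0.58 0.802
v -0.519 1.874 -3.198
v -0.364 2.817 -2.188
v -0.783 2.652 -3.884
v -0.629 3.594 -2.874
v 0.829 2.026 -3.546
v 0.983 2.968 -2.536
v 0.564 2.803 -4.232
v 0.719 3.746 -3.222
f 1 12 6
f 1 6 2
f 1 2 8
f 1 8 11
f 1 11 12
f 2 6 10
f 6 12 5
f 12 11 3
f 11 8 7
f 8 2 9
f 4 10 5
f 4 5 3
f 4 3 7
f 4 7 9
f 4 9 10
f 5 10 6
f 3 5 12
f 7 3 11
f 9 7 8
f 10 9 2
f 14 16 13
f 17 14 13
f 13 16 15
f 15 17 13
f 14 20 16
f 18 14 17
f 18 20 14
f 16 20 15
f 19 17 15
f 15 20 19
f 19 18 17
f 20 18 19
f 22 24 21
f 25 22 21
f 21 24 23
f 23 25 21
f 22 28 24
f 26 22 25
f 26 28 22
f 24 28 23
f 27 25 23
f 23 28 27
f 27 26 25
f 28 26 27
f 30 32 29
f 33 30 29
f 29 32 31
f 31 33 29
f 30 36 32
f 34 30 33
f 34 36 30
f 32 36 31
f 35 33 31
f 31 36 35
f 35 34 33
f 36 34 35



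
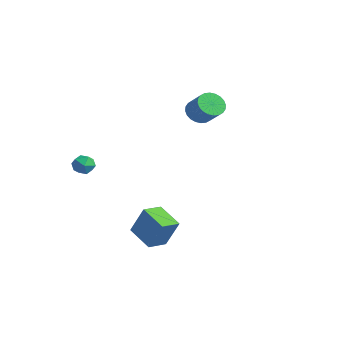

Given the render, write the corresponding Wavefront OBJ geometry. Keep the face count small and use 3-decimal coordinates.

v -2.601 3.189 2.307
v -2.164 2.674 1.791
v -1.021 2.736 2.698
v -1.459 3.251 3.213
v -2.083 2.972 1.669
v -0.941 3.033 2.576
v -2.081 3.302 1.644
v -0.939 3.364 2.551
v -2.159 3.616 1.72
v -1.016 3.678 2.626
v -2.303 3.864 1.885
v -1.161 3.926 2.792
v -2.493 4.01 2.114
v -1.351 4.072 3.021
v -2.7 4.031 2.373
v -1.557 4.093 3.28
v -2.891 3.923 2.622
v -1.749 3.985 3.529
v -3.039 3.704 2.822
v -1.896 3.766 3.729
v -3.119 3.407 2.944
v -1.977 3.468 3.851
v -3.121 3.076 2.969
v -1.979 3.138 3.876
v -3.044 2.762 2.894
v -1.901 2.824 3.8
v -2.899 2.514 2.728
v -1.757 2.576 3.635
v -2.709 2.368 2.499
v -1.567 2.43 3.406
v -2.503 2.347 2.24
v -1.36 2.409 3.147
v -2.311 2.455 1.991
v -1.169 2.517 2.898
v -3.117 -3.845 0.351
v -2.757 -3.283 0.065
v -2.543 -4.577 -0.365
v -2.183 -4.015 -0.651
v -2.051 -4.221 0.032
v -2.406 -3.768 0.475
v -2.894 -4.092 -0.775
v -3.249 -3.639 -0.332
v -2.619 -3.436 -0.631
v -2.099 -3.516 -0.132
v -3.201 -4.344 -0.168
v -2.681 -4.424 0.331
v 2.165 -3.961 -3.058
v 2.875 -3.607 -1.431
v 1.946 -2.822 -3.21
v 2.656 -2.468 -1.584
v 3.624 -3.772 -3.736
v 4.334 -3.418 -2.11
v 3.405 -2.633 -3.889
v 4.115 -2.279 -2.262
f 2 1 5
f 2 5 3
f 3 5 6
f 3 6 4
f 5 1 7
f 5 7 6
f 6 7 8
f 6 8 4
f 7 1 9
f 7 9 8
f 8 9 10
f 8 10 4
f 9 1 11
f 9 11 10
f 10 11 12
f 10 12 4
f 11 1 13
f 11 13 12
f 12 13 14
f 12 14 4
f 13 1 15
f 13 15 14
f 14 15 16
f 14 16 4
f 15 1 17
f 15 17 16
f 16 17 18
f 16 18 4
f 17 1 19
f 17 19 18
f 18 19 20
f 18 20 4
f 19 1 21
f 19 21 20
f 20 21 22
f 20 22 4
f 21 1 23
f 21 23 22
f 22 23 24
f 22 24 4
f 23 1 25
f 23 25 24
f 24 25 26
f 24 26 4
f 25 1 27
f 25 27 26
f 26 27 28
f 26 28 4
f 27 1 29
f 27 29 28
f 28 29 30
f 28 30 4
f 29 1 31
f 29 31 30
f 30 31 32
f 30 32 4
f 31 1 33
f 31 33 32
f 32 33 34
f 32 34 4
f 33 1 2
f 33 2 34
f 34 2 3
f 34 3 4
f 35 46 40
f 35 40 36
f 35 36 42
f 35 42 45
f 35 45 46
f 36 40 44
f 40 46 39
f 46 45 37
f 45 42 41
f 42 36 43
f 38 44 39
f 38 39 37
f 38 37 41
f 38 41 43
f 38 43 44
f 39 44 40
f 37 39 46
f 41 37 45
f 43 41 42
f 44 43 36
f 48 50 47
f 51 48 47
f 47 50 49
f 49 51 47
f 48 54 50
f 52 48 51
f 52 54 48
f 50 54 49
f 53 51 49
f 49 54 53
f 53 52 51
f 54 52 53



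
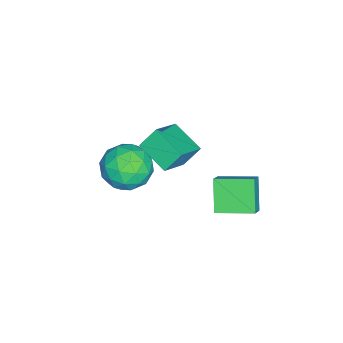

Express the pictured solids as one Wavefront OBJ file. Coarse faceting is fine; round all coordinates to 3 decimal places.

v -4.158 2.51 -0.295
v -3.397 2.525 0.354
v -4.418 4.22 -0.029
v -3.658 4.235 0.62
v -3.102 2.865 -1.54
v -2.342 2.88 -0.891
v -3.363 4.575 -1.274
v -2.602 4.59 -0.625
v -2.765 2.14 3.086
v -3.52 0.822 3.649
v -1.416 1.734 3.944
v -2.17 0.416 4.507
v -2.37 1.524 2.173
v -3.124 0.206 2.736
v -1.02 1.118 3.031
v -1.775 -0.2 3.594
v -3.431 -0.429 -0.669
v -2.428 -0.446 0.061
v -4.092 -2.114 0.199
v -3.089 -2.131 0.929
v -3.954 -1.256 1.084
v -3.546 -0.214 0.548
v -2.974 -2.346 -0.288
v -2.566 -1.304 -0.824
v -2.146 -1.631 0.297
v -2.751 -0.957 1.144
v -3.769 -1.603 -0.884
v -4.374 -0.929 -0.037
v -2.872 -0.289 -0.38
v -3.648 -2.271 0.64
v -4.157 -1.756 0.731
v -3.567 -1.766 1.16
v -3.529 -0.153 -0.094
v -2.939 -0.163 0.335
v -3.836 -0.639 0.936
v -3.581 -2.397 -0.075
v -2.991 -2.407 0.354
v -2.953 -0.794 -0.9
v -2.363 -0.804 -0.471
v -2.684 -1.921 -0.676
v -2.116 -0.996 0.187
v -2.504 -1.986 0.697
v -2.437 -2.113 -0.018
v -2.197 -1.5 -0.333
v -2.472 -0.6 0.686
v -2.86 -1.591 1.196
v -3.369 -1.076 1.287
v -3.129 -0.464 0.972
v -2.306 -1.296 0.824
v -3.66 -0.969 -0.936
v -4.048 -1.96 -0.426
v -3.391 -2.096 -0.712
v -3.151 -1.484 -1.027
v -4.016 -0.574 -0.437
v -4.404 -1.564 0.073
v -4.323 -1.06 0.593
v -4.083 -0.447 0.278
v -4.214 -1.264 -0.564
f 2 4 1
f 5 2 1
f 1 4 3
f 3 5 1
f 2 8 4
f 6 2 5
f 6 8 2
f 4 8 3
f 7 5 3
f 3 8 7
f 7 6 5
f 8 6 7
f 10 12 9
f 13 10 9
f 9 12 11
f 11 13 9
f 10 16 12
f 14 10 13
f 14 16 10
f 12 16 11
f 15 13 11
f 11 16 15
f 15 14 13
f 16 14 15
f 17 54 33
f 54 28 57
f 33 57 22
f 54 57 33
f 17 33 29
f 33 22 34
f 29 34 18
f 33 34 29
f 17 29 38
f 29 18 39
f 38 39 24
f 29 39 38
f 17 38 50
f 38 24 53
f 50 53 27
f 38 53 50
f 17 50 54
f 50 27 58
f 54 58 28
f 50 58 54
f 18 34 45
f 34 22 48
f 45 48 26
f 34 48 45
f 22 57 35
f 57 28 56
f 35 56 21
f 57 56 35
f 28 58 55
f 58 27 51
f 55 51 19
f 58 51 55
f 27 53 52
f 53 24 40
f 52 40 23
f 53 40 52
f 24 39 44
f 39 18 41
f 44 41 25
f 39 41 44
f 20 46 32
f 46 26 47
f 32 47 21
f 46 47 32
f 20 32 30
f 32 21 31
f 30 31 19
f 32 31 30
f 20 30 37
f 30 19 36
f 37 36 23
f 30 36 37
f 20 37 42
f 37 23 43
f 42 43 25
f 37 43 42
f 20 42 46
f 42 25 49
f 46 49 26
f 42 49 46
f 21 47 35
f 47 26 48
f 35 48 22
f 47 48 35
f 19 31 55
f 31 21 56
f 55 56 28
f 31 56 55
f 23 36 52
f 36 19 51
f 52 51 27
f 36 51 52
f 25 43 44
f 43 23 40
f 44 40 24
f 43 40 44
f 26 49 45
f 49 25 41
f 45 41 18
f 49 41 45



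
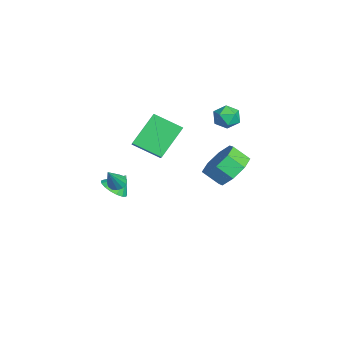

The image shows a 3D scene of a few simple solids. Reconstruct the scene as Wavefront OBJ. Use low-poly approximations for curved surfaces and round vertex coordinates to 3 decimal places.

v 2.607 1.812 3.306
v 3.367 1.147 2.893
v 3.072 0.383 3.582
v 2.313 1.048 3.994
v 3.655 1.607 3.527
v 3.36 0.843 4.216
v 3.33 2.187 4.031
v 3.035 1.423 4.72
v 2.581 2.547 4.11
v 2.286 1.783 4.799
v 1.848 2.477 3.718
v 1.553 1.713 4.407
v 1.56 2.017 3.084
v 1.265 1.253 3.773
v 1.885 1.437 2.58
v 1.59 0.673 3.269
v 2.634 1.077 2.501
v 2.339 0.313 3.19
v -3.082 -1.493 3.802
v -1.789 -1.559 4.725
v -2.503 -0.123 3.088
v -1.211 -0.188 4.012
v -2.129 -2.632 2.388
v -0.837 -2.697 3.312
v -1.551 -1.261 1.675
v -0.258 -1.327 2.598
v -2.172 -3.532 -0.83
v -1.459 -3.754 -0.543
v -2.308 -2.908 -0.01
v -1.379 -3.45 -0.762
v -1.481 -3.165 -0.996
v -1.741 -2.964 -1.192
v -2.1 -2.893 -1.305
v -2.475 -2.968 -1.31
v -2.781 -3.173 -1.204
v -2.948 -3.46 -1.013
v -2.936 -3.764 -0.78
v -2.75 -4.014 -0.559
v -2.431 -4.155 -0.399
v -2.053 -4.152 -0.339
v -1.702 -4.008 -0.391
v -1.601 -3.412 0.001
v -1.183 -3.164 -0.153
v -0.819 -3.908 1.319
v -1.334 -2.978 0.006
v -1.569 -2.93 0.164
v -1.815 -3.035 0.27
v -1.992 -3.26 0.29
v -2.045 -3.534 0.219
v -1.957 -3.768 0.079
v -1.756 -3.89 -0.086
v -1.505 -3.86 -0.224
v -1.285 -3.688 -0.29
v -1.165 -3.429 -0.263
v -4.16 2.699 2.571
v -3.429 2.912 2.773
v -4.051 1.648 3.287
v -3.32 1.861 3.489
v -3.938 2.273 3.753
v -4.005 2.923 3.311
v -3.475 1.637 2.749
v -3.542 2.287 2.307
v -3.005 2.256 2.883
v -3.291 2.649 3.504
v -4.189 1.911 2.556
v -4.475 2.304 3.177
f 2 1 5
f 2 5 3
f 3 5 6
f 3 6 4
f 5 1 7
f 5 7 6
f 6 7 8
f 6 8 4
f 7 1 9
f 7 9 8
f 8 9 10
f 8 10 4
f 9 1 11
f 9 11 10
f 10 11 12
f 10 12 4
f 11 1 13
f 11 13 12
f 12 13 14
f 12 14 4
f 13 1 15
f 13 15 14
f 14 15 16
f 14 16 4
f 15 1 17
f 15 17 16
f 16 17 18
f 16 18 4
f 17 1 2
f 17 2 18
f 18 2 3
f 18 3 4
f 20 22 19
f 23 20 19
f 19 22 21
f 21 23 19
f 20 26 22
f 24 20 23
f 24 26 20
f 22 26 21
f 25 23 21
f 21 26 25
f 25 24 23
f 26 24 25
f 28 27 30
f 28 30 29
f 30 27 31
f 30 31 29
f 31 27 32
f 31 32 29
f 32 27 33
f 32 33 29
f 33 27 34
f 33 34 29
f 34 27 35
f 34 35 29
f 35 27 36
f 35 36 29
f 36 27 37
f 36 37 29
f 37 27 38
f 37 38 29
f 38 27 39
f 38 39 29
f 39 27 40
f 39 40 29
f 40 27 41
f 40 41 29
f 41 27 28
f 41 28 29
f 43 42 45
f 43 45 44
f 45 42 46
f 45 46 44
f 46 42 47
f 46 47 44
f 47 42 48
f 47 48 44
f 48 42 49
f 48 49 44
f 49 42 50
f 49 50 44
f 50 42 51
f 50 51 44
f 51 42 52
f 51 52 44
f 52 42 53
f 52 53 44
f 53 42 54
f 53 54 44
f 54 42 43
f 54 43 44
f 55 66 60
f 55 60 56
f 55 56 62
f 55 62 65
f 55 65 66
f 56 60 64
f 60 66 59
f 66 65 57
f 65 62 61
f 62 56 63
f 58 64 59
f 58 59 57
f 58 57 61
f 58 61 63
f 58 63 64
f 59 64 60
f 57 59 66
f 61 57 65
f 63 61 62
f 64 63 56

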